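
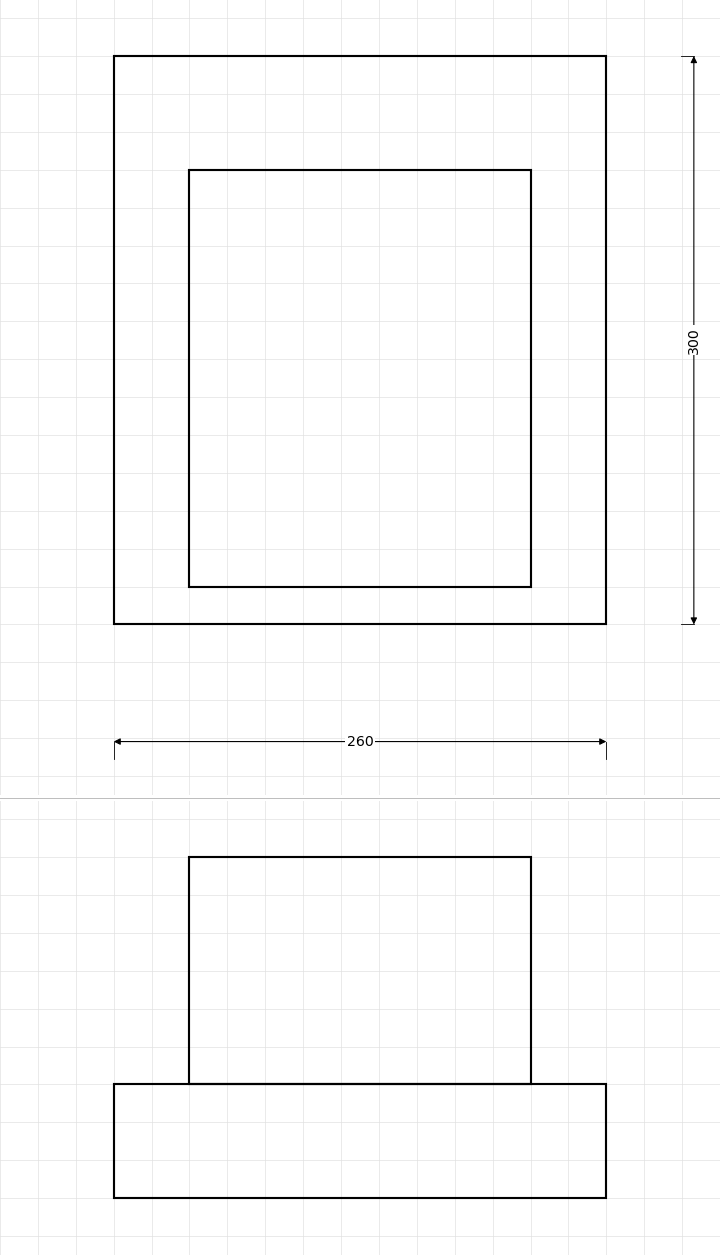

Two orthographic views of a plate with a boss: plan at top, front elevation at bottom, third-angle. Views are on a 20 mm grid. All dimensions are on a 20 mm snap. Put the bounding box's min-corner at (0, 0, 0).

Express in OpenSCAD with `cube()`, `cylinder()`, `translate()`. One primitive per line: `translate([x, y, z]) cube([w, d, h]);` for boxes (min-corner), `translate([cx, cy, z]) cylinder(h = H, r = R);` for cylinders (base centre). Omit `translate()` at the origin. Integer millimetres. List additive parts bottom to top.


cube([260, 300, 60]);
translate([40, 20, 60]) cube([180, 220, 120]);


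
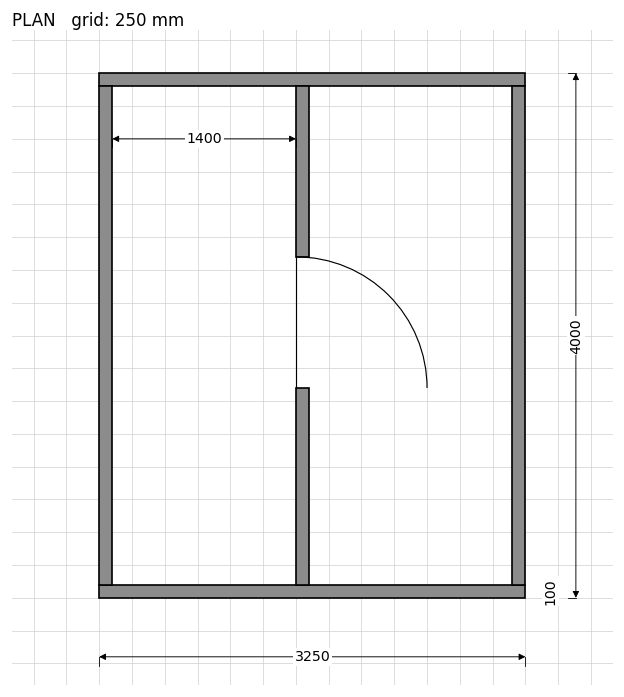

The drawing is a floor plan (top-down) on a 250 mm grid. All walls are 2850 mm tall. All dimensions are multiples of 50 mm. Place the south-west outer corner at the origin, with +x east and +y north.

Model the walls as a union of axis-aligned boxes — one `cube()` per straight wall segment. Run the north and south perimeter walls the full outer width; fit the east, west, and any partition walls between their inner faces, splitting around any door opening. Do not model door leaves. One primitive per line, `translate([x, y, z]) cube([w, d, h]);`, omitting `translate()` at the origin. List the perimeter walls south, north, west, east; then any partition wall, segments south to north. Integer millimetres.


cube([3250, 100, 2850]);
translate([0, 3900, 0]) cube([3250, 100, 2850]);
translate([0, 100, 0]) cube([100, 3800, 2850]);
translate([3150, 100, 0]) cube([100, 3800, 2850]);
translate([1500, 100, 0]) cube([100, 1500, 2850]);
translate([1500, 2600, 0]) cube([100, 1300, 2850]);


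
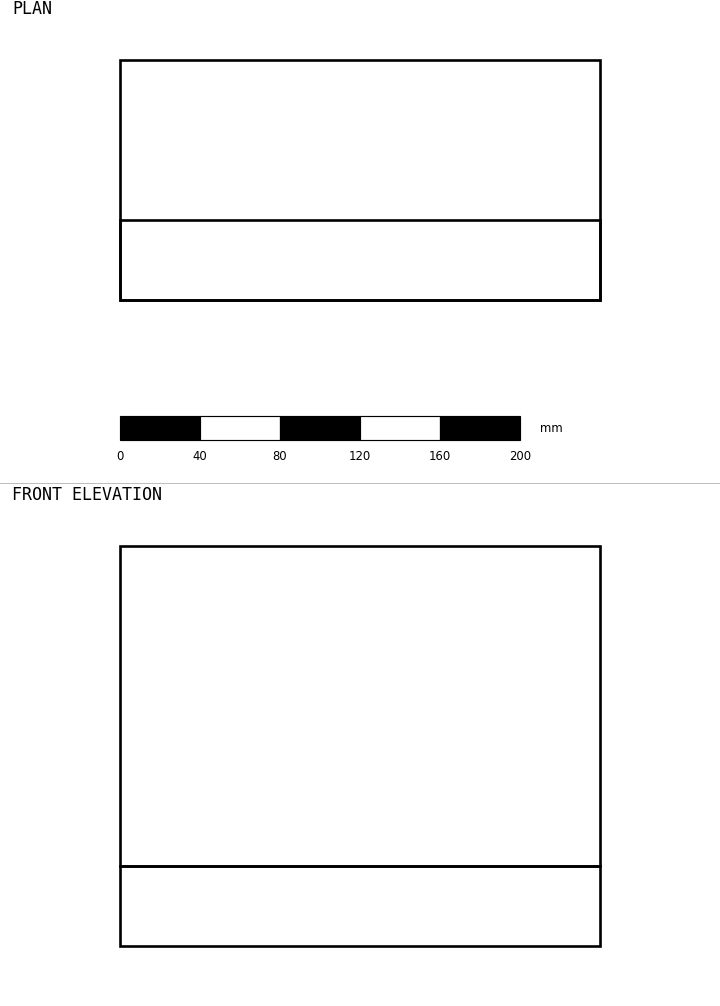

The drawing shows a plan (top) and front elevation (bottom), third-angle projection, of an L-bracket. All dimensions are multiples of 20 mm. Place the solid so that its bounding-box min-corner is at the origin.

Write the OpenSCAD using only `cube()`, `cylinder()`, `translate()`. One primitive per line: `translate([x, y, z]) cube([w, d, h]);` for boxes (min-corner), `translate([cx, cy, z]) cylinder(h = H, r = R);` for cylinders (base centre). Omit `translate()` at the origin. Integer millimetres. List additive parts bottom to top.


cube([240, 120, 40]);
translate([0, 0, 40]) cube([240, 40, 160]);


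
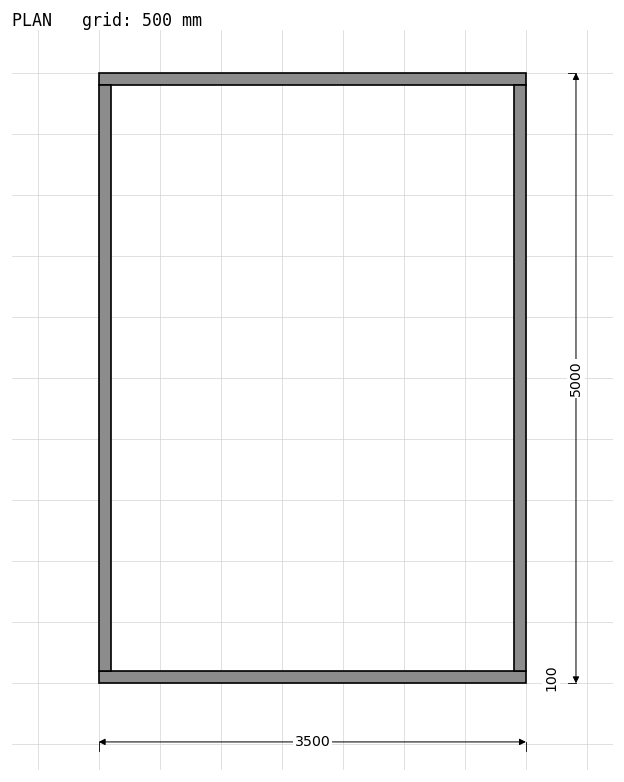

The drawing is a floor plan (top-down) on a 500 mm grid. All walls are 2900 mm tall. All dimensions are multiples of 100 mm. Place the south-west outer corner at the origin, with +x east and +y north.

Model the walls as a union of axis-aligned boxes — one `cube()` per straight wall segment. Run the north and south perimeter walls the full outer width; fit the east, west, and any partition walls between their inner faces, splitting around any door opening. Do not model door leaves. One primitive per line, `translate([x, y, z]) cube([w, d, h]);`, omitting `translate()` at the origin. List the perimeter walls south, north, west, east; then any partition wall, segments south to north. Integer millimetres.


cube([3500, 100, 2900]);
translate([0, 4900, 0]) cube([3500, 100, 2900]);
translate([0, 100, 0]) cube([100, 4800, 2900]);
translate([3400, 100, 0]) cube([100, 4800, 2900]);


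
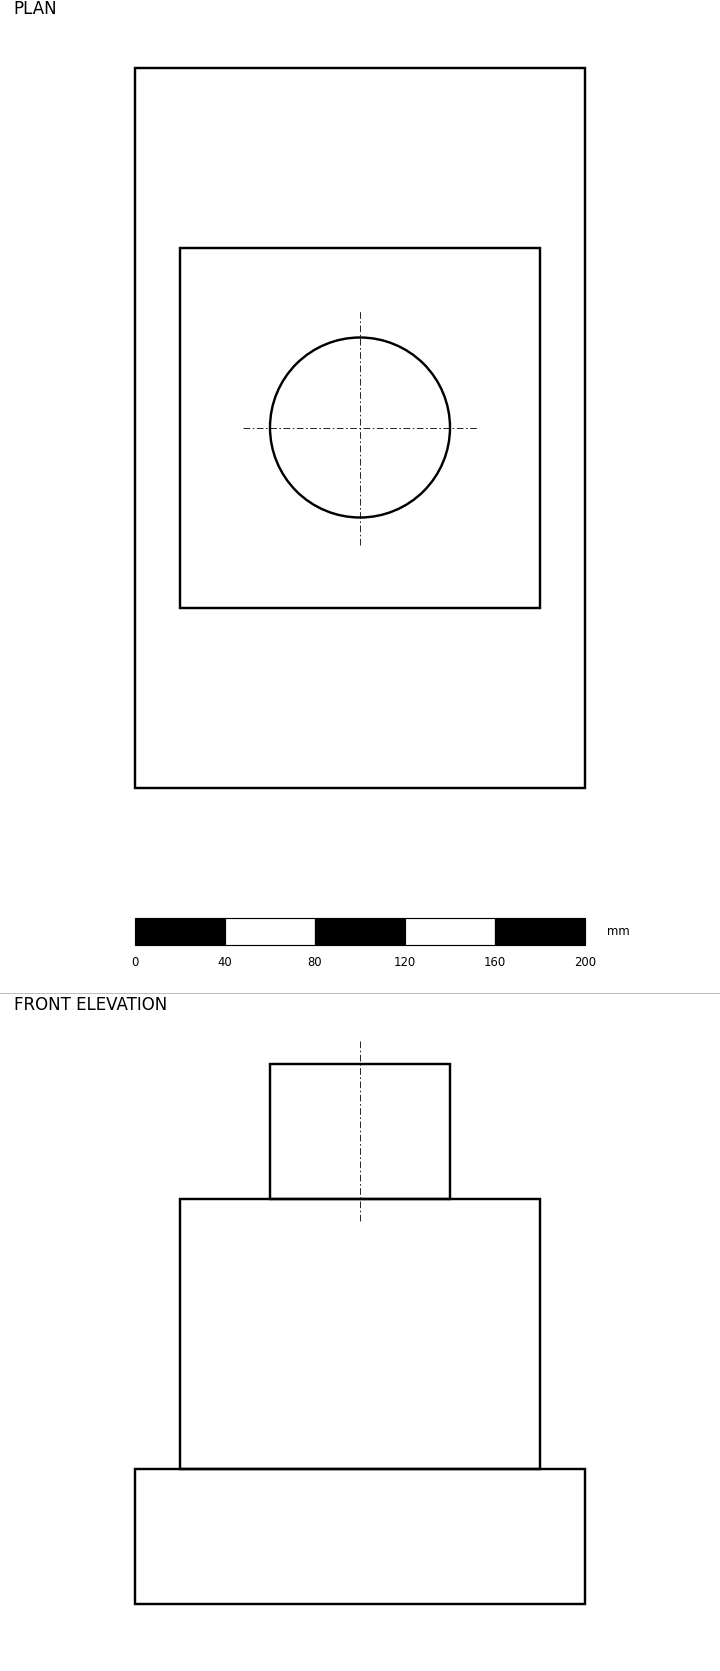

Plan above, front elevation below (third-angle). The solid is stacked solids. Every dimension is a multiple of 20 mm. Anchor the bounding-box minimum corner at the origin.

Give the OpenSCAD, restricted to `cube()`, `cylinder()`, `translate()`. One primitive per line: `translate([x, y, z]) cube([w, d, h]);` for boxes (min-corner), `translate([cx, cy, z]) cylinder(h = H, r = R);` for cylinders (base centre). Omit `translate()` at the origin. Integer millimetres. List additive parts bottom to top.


cube([200, 320, 60]);
translate([20, 80, 60]) cube([160, 160, 120]);
translate([100, 160, 180]) cylinder(h = 60, r = 40);


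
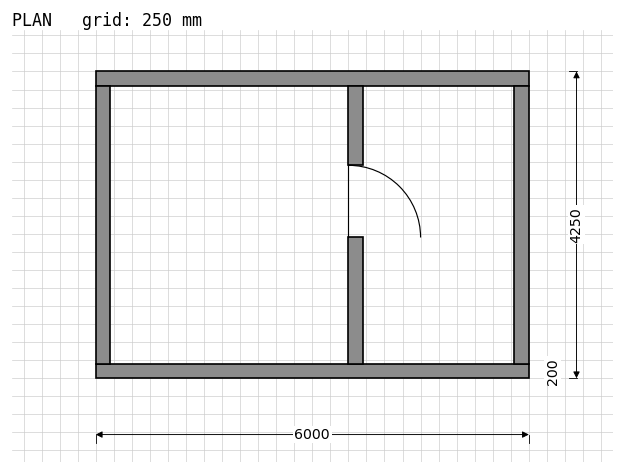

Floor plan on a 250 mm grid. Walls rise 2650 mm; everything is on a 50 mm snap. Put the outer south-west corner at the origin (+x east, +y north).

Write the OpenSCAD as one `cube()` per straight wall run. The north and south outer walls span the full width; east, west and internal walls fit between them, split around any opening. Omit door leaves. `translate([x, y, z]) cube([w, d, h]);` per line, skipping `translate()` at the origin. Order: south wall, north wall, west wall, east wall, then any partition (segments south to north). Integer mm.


cube([6000, 200, 2650]);
translate([0, 4050, 0]) cube([6000, 200, 2650]);
translate([0, 200, 0]) cube([200, 3850, 2650]);
translate([5800, 200, 0]) cube([200, 3850, 2650]);
translate([3500, 200, 0]) cube([200, 1750, 2650]);
translate([3500, 2950, 0]) cube([200, 1100, 2650]);


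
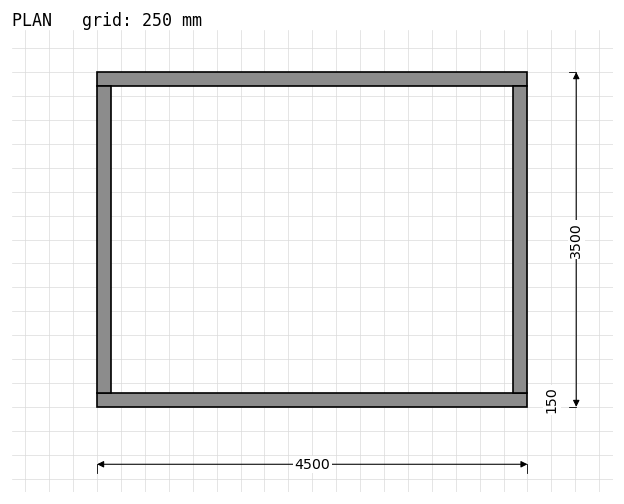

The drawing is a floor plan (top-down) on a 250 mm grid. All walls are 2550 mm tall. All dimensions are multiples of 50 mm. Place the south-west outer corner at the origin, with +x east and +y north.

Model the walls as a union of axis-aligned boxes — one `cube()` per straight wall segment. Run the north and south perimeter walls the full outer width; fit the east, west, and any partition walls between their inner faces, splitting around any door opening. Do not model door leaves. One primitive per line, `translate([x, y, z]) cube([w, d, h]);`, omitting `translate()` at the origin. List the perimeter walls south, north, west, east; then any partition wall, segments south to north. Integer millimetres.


cube([4500, 150, 2550]);
translate([0, 3350, 0]) cube([4500, 150, 2550]);
translate([0, 150, 0]) cube([150, 3200, 2550]);
translate([4350, 150, 0]) cube([150, 3200, 2550]);


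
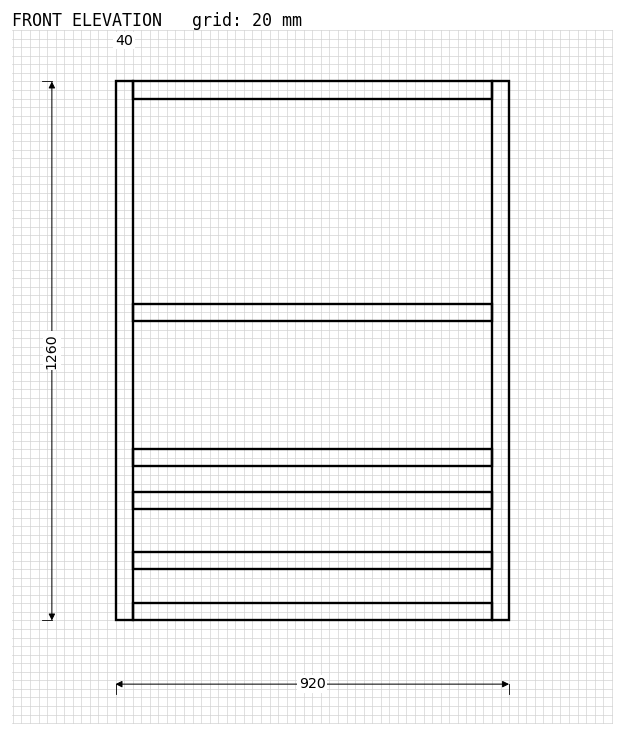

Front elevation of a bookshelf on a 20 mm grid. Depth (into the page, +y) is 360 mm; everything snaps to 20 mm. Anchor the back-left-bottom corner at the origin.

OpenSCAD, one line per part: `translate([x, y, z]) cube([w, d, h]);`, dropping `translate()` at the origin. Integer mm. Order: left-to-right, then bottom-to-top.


cube([40, 360, 1260]);
translate([40, 0, 0]) cube([840, 360, 40]);
translate([40, 0, 120]) cube([840, 360, 40]);
translate([40, 0, 260]) cube([840, 360, 40]);
translate([40, 0, 360]) cube([840, 360, 40]);
translate([40, 0, 700]) cube([840, 360, 40]);
translate([40, 0, 1220]) cube([840, 360, 40]);
translate([880, 0, 0]) cube([40, 360, 1260]);


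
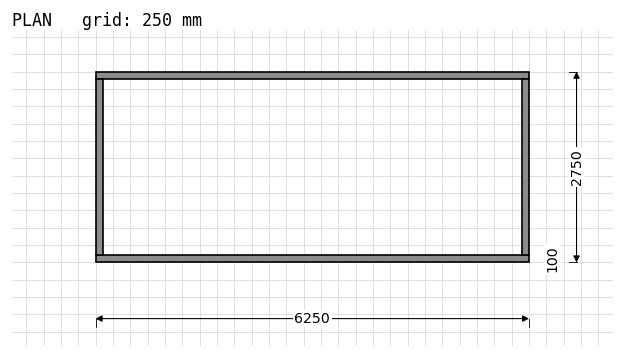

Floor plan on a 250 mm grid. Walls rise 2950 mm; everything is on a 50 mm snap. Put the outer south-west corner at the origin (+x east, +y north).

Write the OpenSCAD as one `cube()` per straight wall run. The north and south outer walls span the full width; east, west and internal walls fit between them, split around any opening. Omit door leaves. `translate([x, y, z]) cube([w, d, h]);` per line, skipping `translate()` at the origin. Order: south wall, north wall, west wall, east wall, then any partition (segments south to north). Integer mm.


cube([6250, 100, 2950]);
translate([0, 2650, 0]) cube([6250, 100, 2950]);
translate([0, 100, 0]) cube([100, 2550, 2950]);
translate([6150, 100, 0]) cube([100, 2550, 2950]);


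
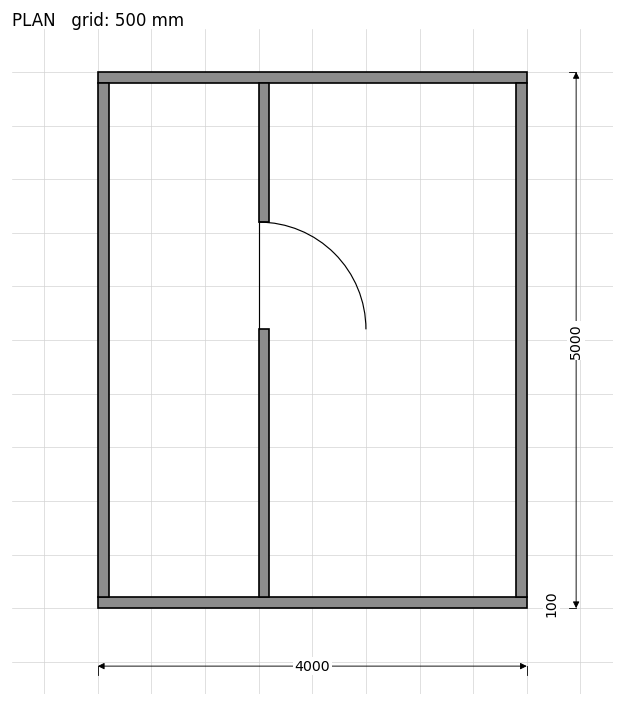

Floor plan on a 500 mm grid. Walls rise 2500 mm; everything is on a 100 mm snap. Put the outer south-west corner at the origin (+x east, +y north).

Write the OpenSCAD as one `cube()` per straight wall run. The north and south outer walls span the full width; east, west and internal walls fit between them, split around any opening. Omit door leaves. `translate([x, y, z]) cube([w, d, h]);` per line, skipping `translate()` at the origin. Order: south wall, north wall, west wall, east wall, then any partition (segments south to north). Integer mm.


cube([4000, 100, 2500]);
translate([0, 4900, 0]) cube([4000, 100, 2500]);
translate([0, 100, 0]) cube([100, 4800, 2500]);
translate([3900, 100, 0]) cube([100, 4800, 2500]);
translate([1500, 100, 0]) cube([100, 2500, 2500]);
translate([1500, 3600, 0]) cube([100, 1300, 2500]);


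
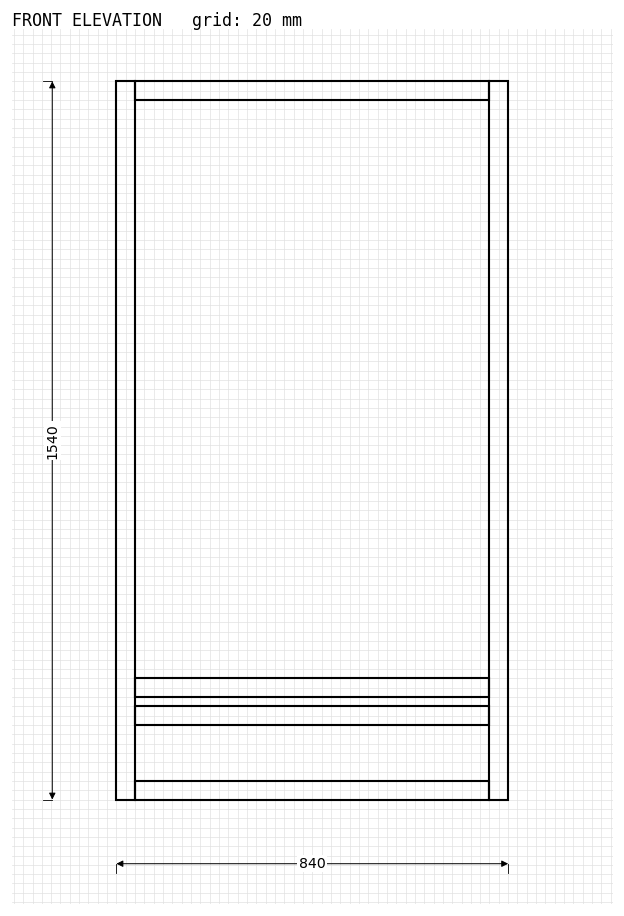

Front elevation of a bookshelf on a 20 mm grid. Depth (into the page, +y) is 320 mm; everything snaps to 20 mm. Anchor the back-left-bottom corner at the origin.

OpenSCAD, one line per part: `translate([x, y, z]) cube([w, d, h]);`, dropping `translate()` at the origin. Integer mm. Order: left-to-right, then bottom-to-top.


cube([40, 320, 1540]);
translate([40, 0, 0]) cube([760, 320, 40]);
translate([40, 0, 160]) cube([760, 320, 40]);
translate([40, 0, 220]) cube([760, 320, 40]);
translate([40, 0, 1500]) cube([760, 320, 40]);
translate([800, 0, 0]) cube([40, 320, 1540]);


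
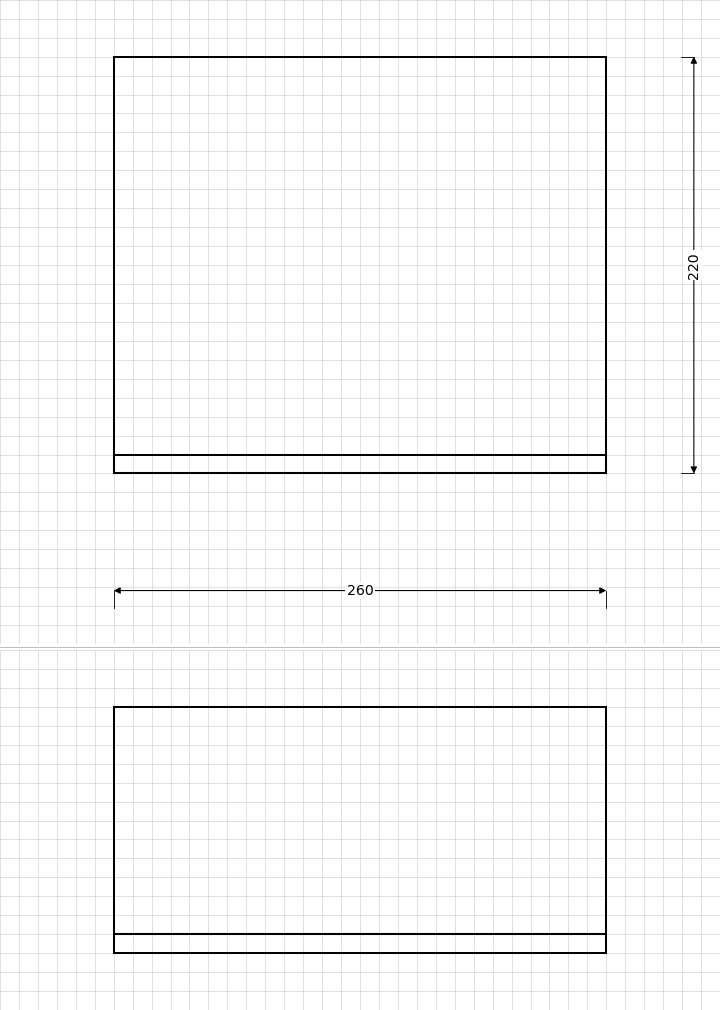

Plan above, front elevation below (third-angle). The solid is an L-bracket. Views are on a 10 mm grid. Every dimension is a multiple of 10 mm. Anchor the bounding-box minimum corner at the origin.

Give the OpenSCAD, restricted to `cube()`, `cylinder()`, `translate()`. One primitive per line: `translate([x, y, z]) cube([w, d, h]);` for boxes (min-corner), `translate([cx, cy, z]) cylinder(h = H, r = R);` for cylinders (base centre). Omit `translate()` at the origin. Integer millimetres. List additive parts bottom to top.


cube([260, 220, 10]);
translate([0, 0, 10]) cube([260, 10, 120]);


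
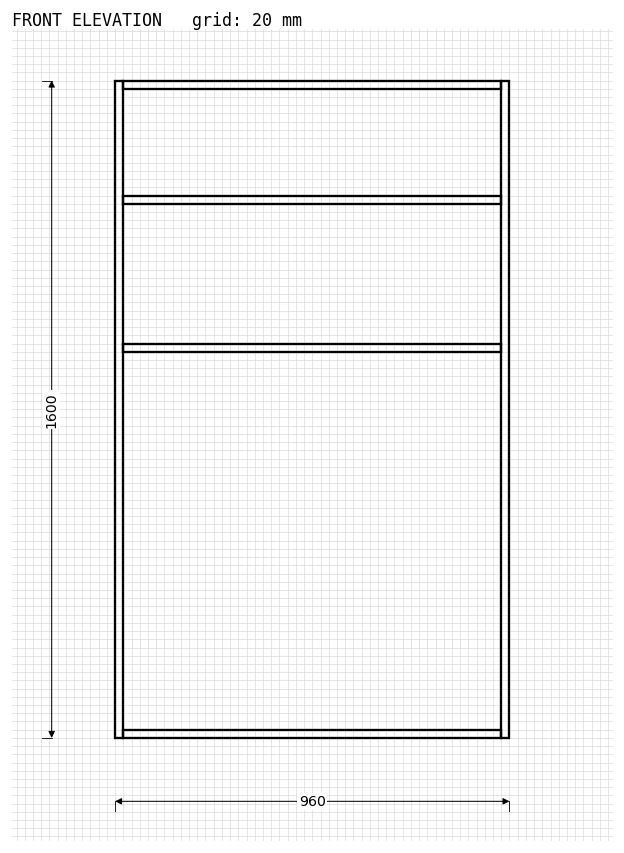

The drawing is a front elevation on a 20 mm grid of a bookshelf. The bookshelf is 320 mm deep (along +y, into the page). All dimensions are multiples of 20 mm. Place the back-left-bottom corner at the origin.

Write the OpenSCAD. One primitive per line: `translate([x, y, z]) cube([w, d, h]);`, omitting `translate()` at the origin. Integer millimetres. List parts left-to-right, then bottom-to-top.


cube([20, 320, 1600]);
translate([20, 0, 0]) cube([920, 320, 20]);
translate([20, 0, 940]) cube([920, 320, 20]);
translate([20, 0, 1300]) cube([920, 320, 20]);
translate([20, 0, 1580]) cube([920, 320, 20]);
translate([940, 0, 0]) cube([20, 320, 1600]);


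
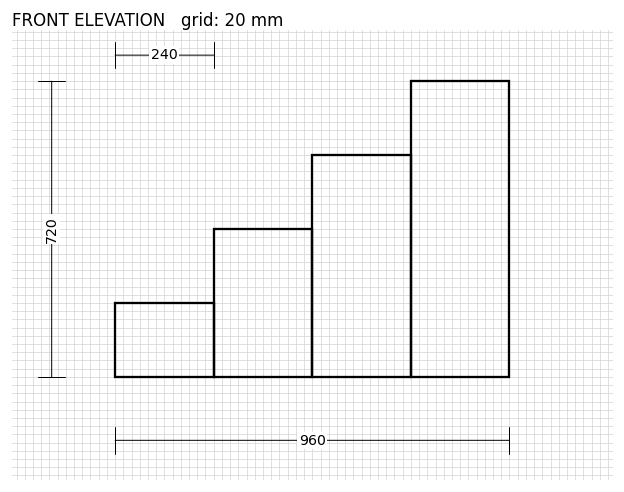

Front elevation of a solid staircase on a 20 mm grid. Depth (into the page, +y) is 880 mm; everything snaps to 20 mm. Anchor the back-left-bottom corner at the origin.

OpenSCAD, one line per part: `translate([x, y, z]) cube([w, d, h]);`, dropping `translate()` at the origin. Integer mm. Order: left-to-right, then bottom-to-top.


cube([240, 880, 180]);
translate([240, 0, 0]) cube([240, 880, 360]);
translate([480, 0, 0]) cube([240, 880, 540]);
translate([720, 0, 0]) cube([240, 880, 720]);


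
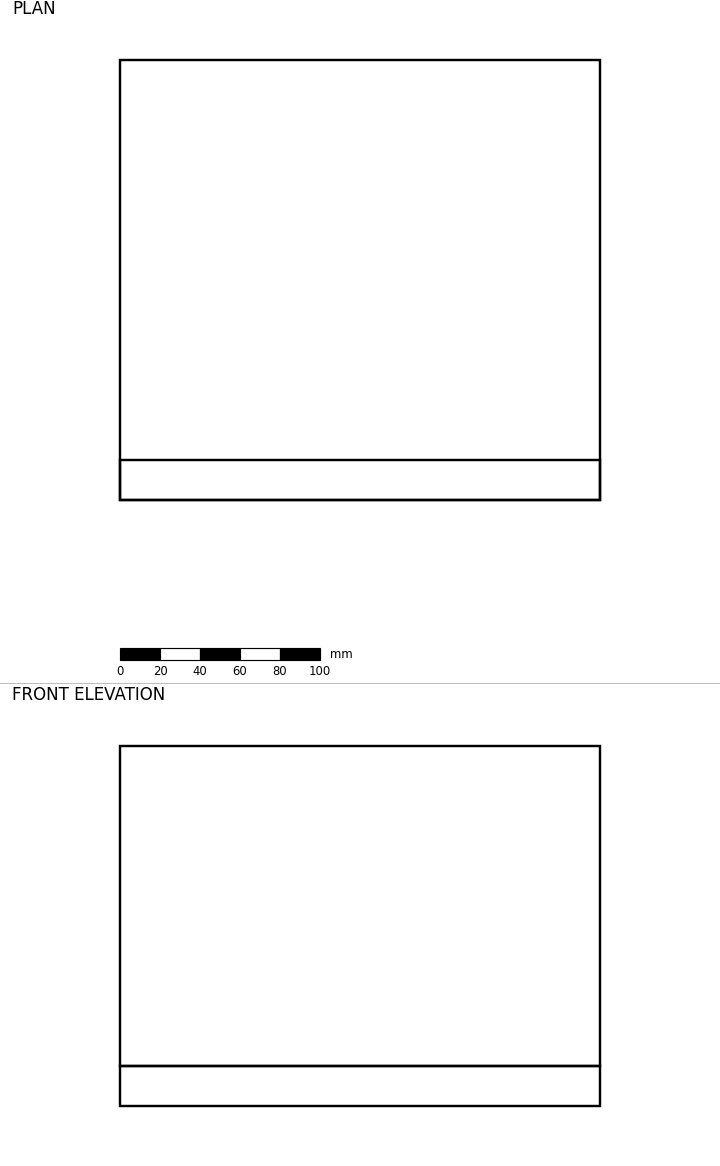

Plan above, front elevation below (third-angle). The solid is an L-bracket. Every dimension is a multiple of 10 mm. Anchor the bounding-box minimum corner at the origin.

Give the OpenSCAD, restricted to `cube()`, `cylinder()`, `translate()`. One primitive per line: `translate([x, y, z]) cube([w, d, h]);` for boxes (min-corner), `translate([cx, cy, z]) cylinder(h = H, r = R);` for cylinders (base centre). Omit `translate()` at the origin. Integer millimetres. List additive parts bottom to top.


cube([240, 220, 20]);
translate([0, 0, 20]) cube([240, 20, 160]);


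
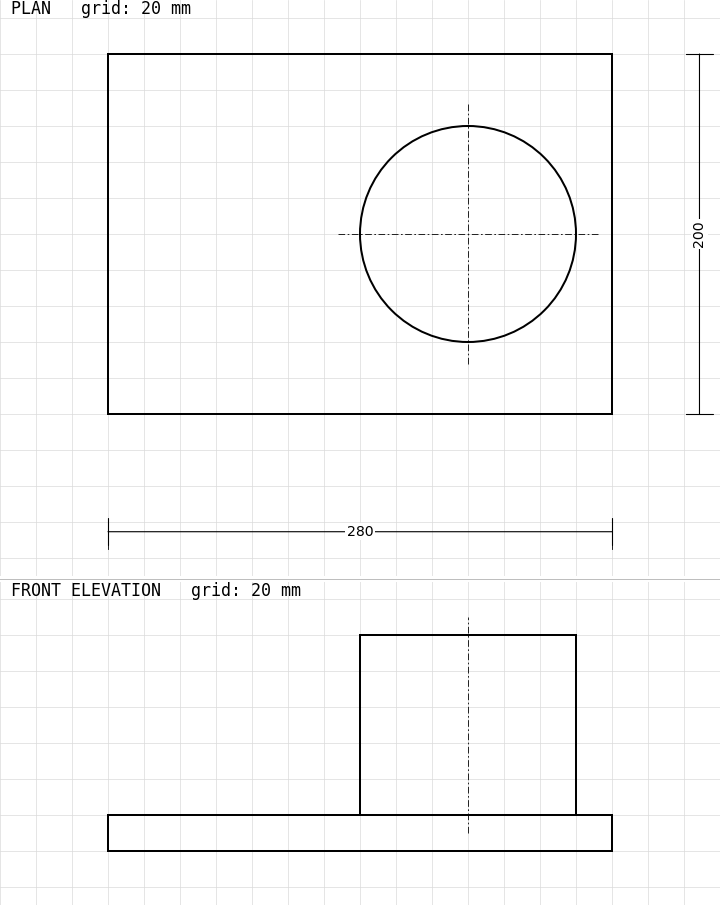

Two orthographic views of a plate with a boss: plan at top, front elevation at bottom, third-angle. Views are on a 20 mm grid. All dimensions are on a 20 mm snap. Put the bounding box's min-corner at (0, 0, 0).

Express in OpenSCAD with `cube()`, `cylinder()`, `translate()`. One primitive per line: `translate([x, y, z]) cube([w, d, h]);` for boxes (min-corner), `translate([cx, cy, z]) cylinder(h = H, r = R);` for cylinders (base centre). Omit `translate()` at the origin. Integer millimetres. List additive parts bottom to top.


cube([280, 200, 20]);
translate([200, 100, 20]) cylinder(h = 100, r = 60);


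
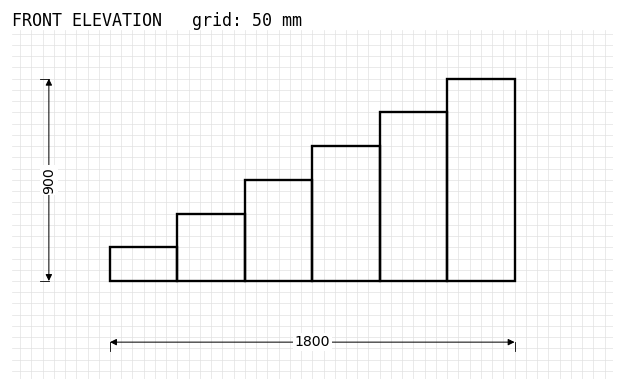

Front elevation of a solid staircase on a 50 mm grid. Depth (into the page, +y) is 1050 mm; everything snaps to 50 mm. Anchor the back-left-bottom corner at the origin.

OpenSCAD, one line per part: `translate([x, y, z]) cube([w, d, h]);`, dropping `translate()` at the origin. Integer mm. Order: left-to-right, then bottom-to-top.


cube([300, 1050, 150]);
translate([300, 0, 0]) cube([300, 1050, 300]);
translate([600, 0, 0]) cube([300, 1050, 450]);
translate([900, 0, 0]) cube([300, 1050, 600]);
translate([1200, 0, 0]) cube([300, 1050, 750]);
translate([1500, 0, 0]) cube([300, 1050, 900]);


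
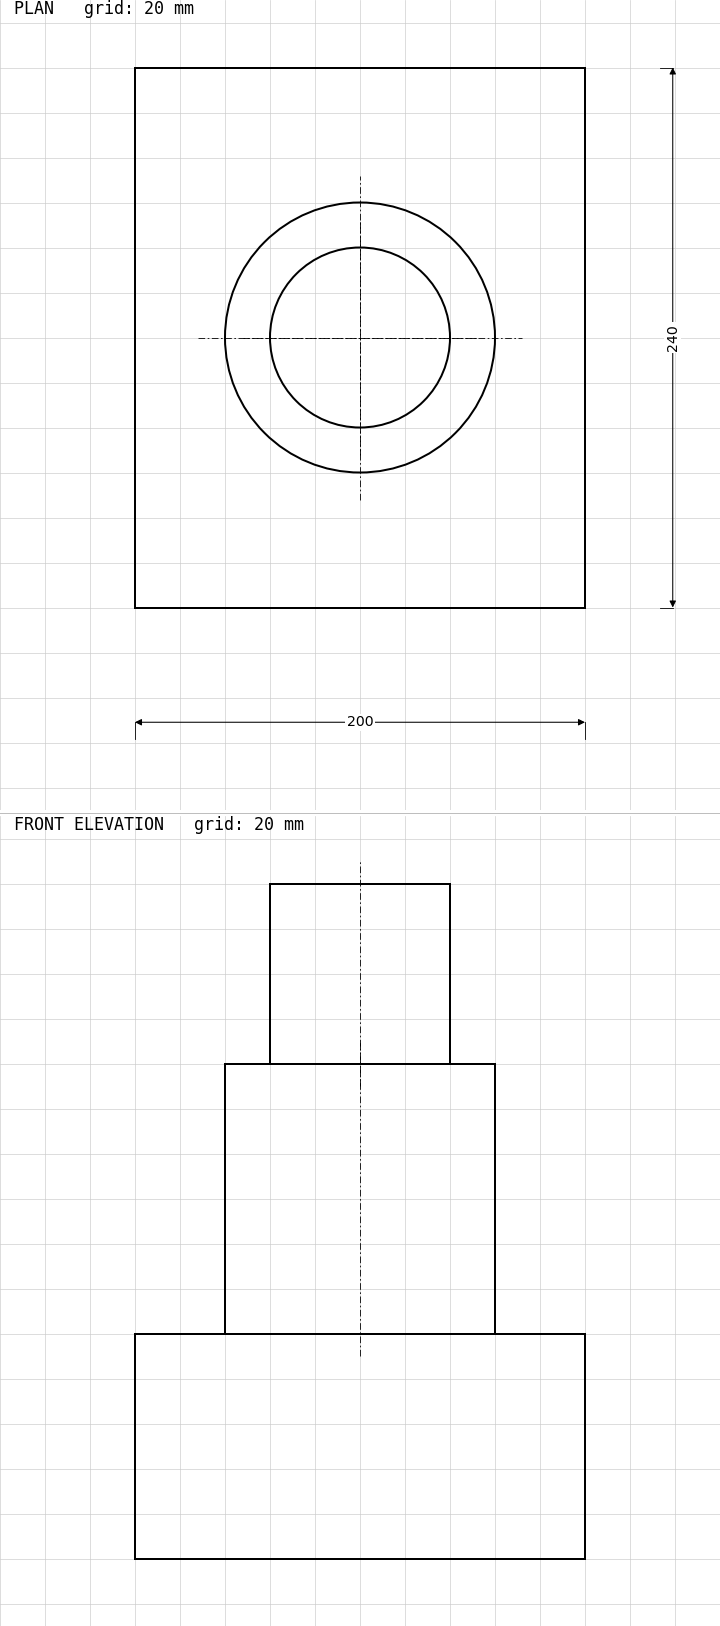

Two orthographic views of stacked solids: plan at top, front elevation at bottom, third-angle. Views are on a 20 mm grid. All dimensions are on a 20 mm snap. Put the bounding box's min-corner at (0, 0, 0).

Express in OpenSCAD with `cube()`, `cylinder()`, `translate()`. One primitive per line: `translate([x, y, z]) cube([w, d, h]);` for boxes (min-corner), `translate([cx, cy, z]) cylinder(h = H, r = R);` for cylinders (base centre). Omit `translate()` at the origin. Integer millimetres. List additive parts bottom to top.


cube([200, 240, 100]);
translate([100, 120, 100]) cylinder(h = 120, r = 60);
translate([100, 120, 220]) cylinder(h = 80, r = 40);


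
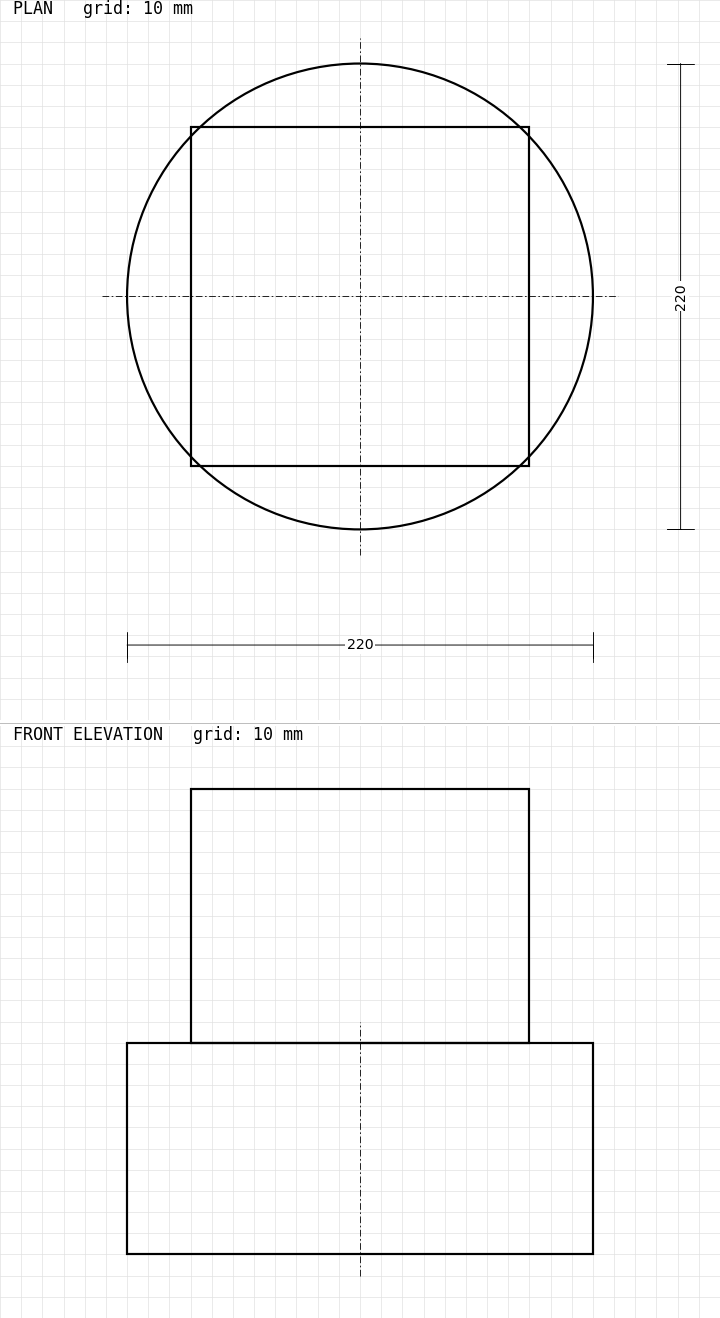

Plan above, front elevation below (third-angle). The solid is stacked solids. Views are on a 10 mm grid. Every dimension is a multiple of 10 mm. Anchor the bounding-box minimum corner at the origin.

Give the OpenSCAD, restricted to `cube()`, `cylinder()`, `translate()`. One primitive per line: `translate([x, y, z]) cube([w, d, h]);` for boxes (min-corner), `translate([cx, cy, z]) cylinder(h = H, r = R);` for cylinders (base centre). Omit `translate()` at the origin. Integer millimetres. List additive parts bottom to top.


translate([110, 110, 0]) cylinder(h = 100, r = 110);
translate([30, 30, 100]) cube([160, 160, 120]);


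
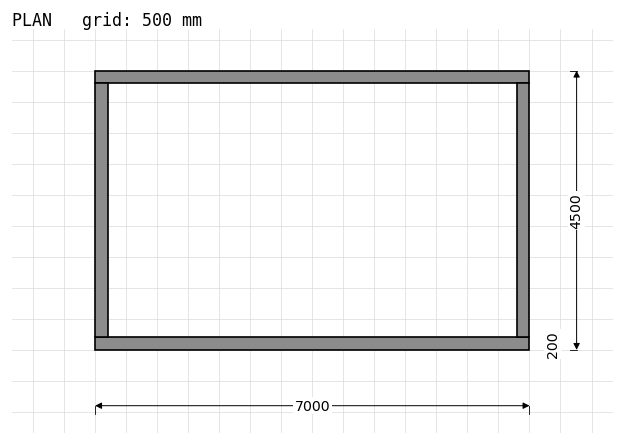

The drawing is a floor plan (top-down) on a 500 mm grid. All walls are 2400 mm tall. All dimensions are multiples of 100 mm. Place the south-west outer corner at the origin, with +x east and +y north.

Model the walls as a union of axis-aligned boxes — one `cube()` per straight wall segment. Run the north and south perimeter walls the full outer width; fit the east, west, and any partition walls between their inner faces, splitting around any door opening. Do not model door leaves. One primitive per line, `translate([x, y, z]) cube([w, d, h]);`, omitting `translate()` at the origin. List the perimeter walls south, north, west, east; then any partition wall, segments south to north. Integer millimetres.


cube([7000, 200, 2400]);
translate([0, 4300, 0]) cube([7000, 200, 2400]);
translate([0, 200, 0]) cube([200, 4100, 2400]);
translate([6800, 200, 0]) cube([200, 4100, 2400]);


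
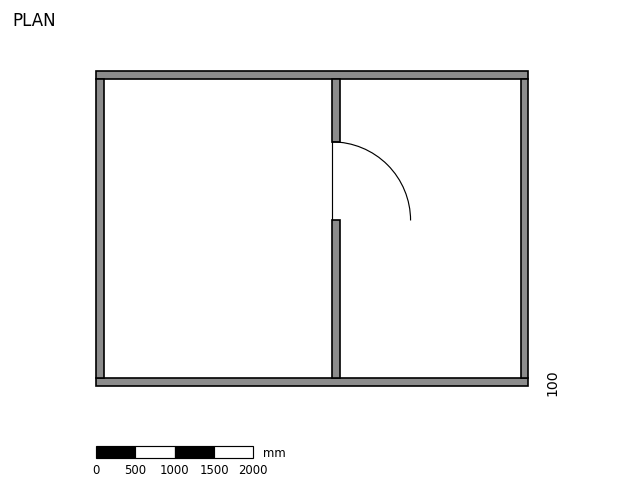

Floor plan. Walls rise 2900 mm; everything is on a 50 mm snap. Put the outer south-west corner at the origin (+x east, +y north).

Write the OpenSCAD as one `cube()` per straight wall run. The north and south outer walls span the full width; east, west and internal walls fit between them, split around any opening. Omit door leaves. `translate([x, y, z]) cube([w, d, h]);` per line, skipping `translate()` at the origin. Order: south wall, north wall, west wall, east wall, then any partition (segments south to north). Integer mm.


cube([5500, 100, 2900]);
translate([0, 3900, 0]) cube([5500, 100, 2900]);
translate([0, 100, 0]) cube([100, 3800, 2900]);
translate([5400, 100, 0]) cube([100, 3800, 2900]);
translate([3000, 100, 0]) cube([100, 2000, 2900]);
translate([3000, 3100, 0]) cube([100, 800, 2900]);


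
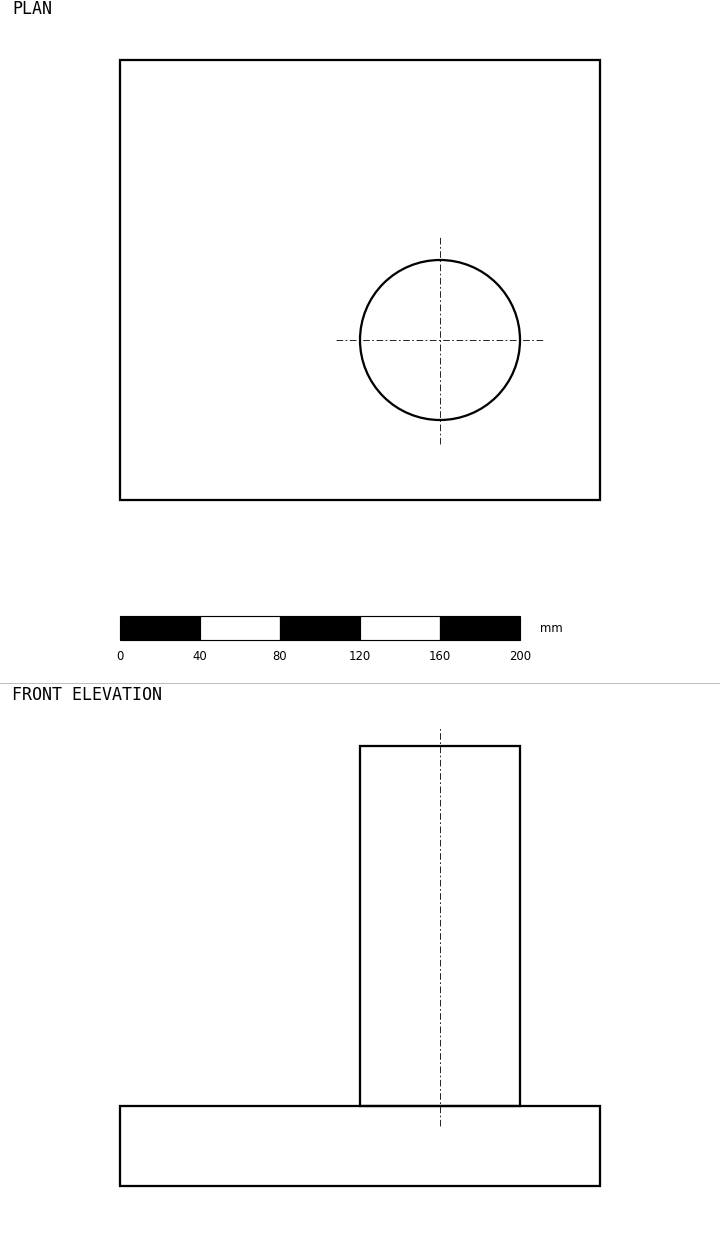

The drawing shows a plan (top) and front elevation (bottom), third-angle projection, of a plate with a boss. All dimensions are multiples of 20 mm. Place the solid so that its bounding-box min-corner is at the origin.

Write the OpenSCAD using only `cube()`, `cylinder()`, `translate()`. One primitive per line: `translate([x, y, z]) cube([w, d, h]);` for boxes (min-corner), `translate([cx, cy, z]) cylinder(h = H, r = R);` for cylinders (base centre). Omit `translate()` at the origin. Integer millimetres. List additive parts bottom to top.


cube([240, 220, 40]);
translate([160, 80, 40]) cylinder(h = 180, r = 40);


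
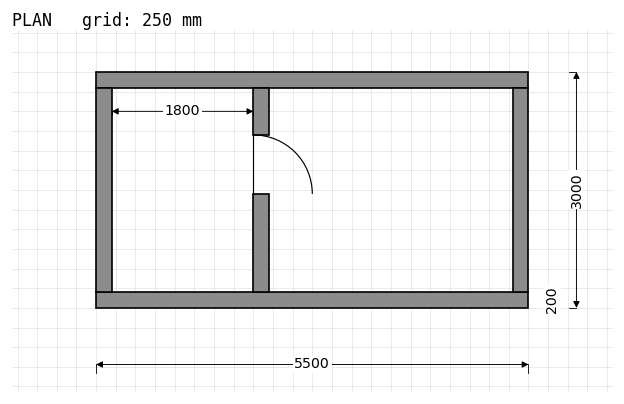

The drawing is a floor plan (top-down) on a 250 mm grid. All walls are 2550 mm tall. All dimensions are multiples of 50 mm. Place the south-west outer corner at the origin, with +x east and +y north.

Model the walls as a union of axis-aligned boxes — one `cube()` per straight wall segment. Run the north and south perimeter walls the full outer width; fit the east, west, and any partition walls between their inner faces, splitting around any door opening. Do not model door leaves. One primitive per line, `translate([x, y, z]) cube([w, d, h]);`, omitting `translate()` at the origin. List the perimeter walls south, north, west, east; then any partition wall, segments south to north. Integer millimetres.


cube([5500, 200, 2550]);
translate([0, 2800, 0]) cube([5500, 200, 2550]);
translate([0, 200, 0]) cube([200, 2600, 2550]);
translate([5300, 200, 0]) cube([200, 2600, 2550]);
translate([2000, 200, 0]) cube([200, 1250, 2550]);
translate([2000, 2200, 0]) cube([200, 600, 2550]);


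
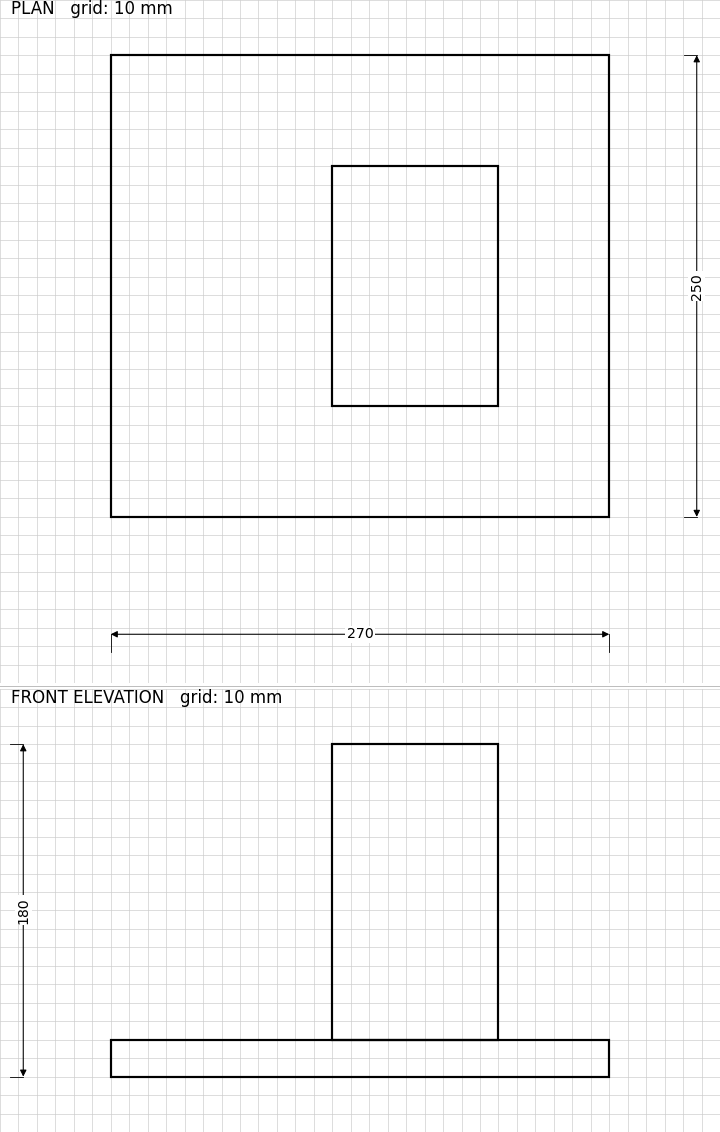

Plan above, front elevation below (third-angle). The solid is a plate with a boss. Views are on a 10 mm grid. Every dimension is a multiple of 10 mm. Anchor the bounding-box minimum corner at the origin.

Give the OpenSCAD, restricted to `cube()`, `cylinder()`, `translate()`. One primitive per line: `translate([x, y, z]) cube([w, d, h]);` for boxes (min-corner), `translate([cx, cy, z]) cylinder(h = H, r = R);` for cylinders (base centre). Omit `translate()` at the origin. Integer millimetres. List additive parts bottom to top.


cube([270, 250, 20]);
translate([120, 60, 20]) cube([90, 130, 160]);


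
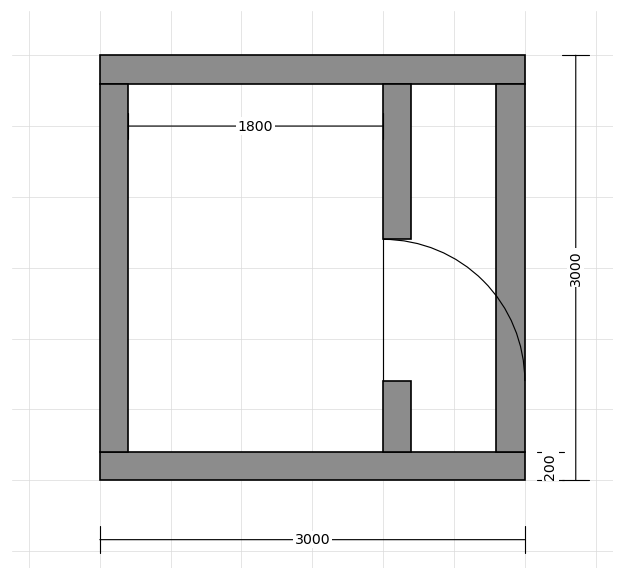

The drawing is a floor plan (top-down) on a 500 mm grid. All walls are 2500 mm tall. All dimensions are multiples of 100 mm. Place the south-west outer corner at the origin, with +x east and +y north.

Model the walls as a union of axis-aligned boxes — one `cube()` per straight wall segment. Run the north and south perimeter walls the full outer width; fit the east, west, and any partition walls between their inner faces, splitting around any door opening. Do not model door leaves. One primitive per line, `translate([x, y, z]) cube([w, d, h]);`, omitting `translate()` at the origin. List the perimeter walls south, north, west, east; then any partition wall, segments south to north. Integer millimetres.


cube([3000, 200, 2500]);
translate([0, 2800, 0]) cube([3000, 200, 2500]);
translate([0, 200, 0]) cube([200, 2600, 2500]);
translate([2800, 200, 0]) cube([200, 2600, 2500]);
translate([2000, 200, 0]) cube([200, 500, 2500]);
translate([2000, 1700, 0]) cube([200, 1100, 2500]);


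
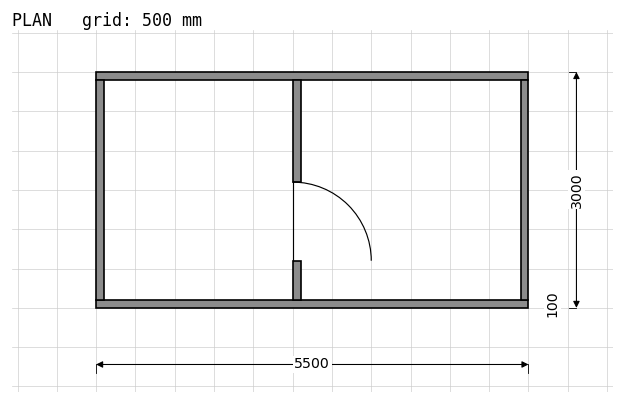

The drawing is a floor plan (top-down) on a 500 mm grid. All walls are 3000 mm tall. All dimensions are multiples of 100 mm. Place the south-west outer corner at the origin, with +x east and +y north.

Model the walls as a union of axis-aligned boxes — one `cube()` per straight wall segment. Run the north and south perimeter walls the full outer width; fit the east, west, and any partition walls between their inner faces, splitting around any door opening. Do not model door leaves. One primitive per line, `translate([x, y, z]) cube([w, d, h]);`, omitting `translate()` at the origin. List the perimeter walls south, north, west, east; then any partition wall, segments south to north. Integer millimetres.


cube([5500, 100, 3000]);
translate([0, 2900, 0]) cube([5500, 100, 3000]);
translate([0, 100, 0]) cube([100, 2800, 3000]);
translate([5400, 100, 0]) cube([100, 2800, 3000]);
translate([2500, 100, 0]) cube([100, 500, 3000]);
translate([2500, 1600, 0]) cube([100, 1300, 3000]);


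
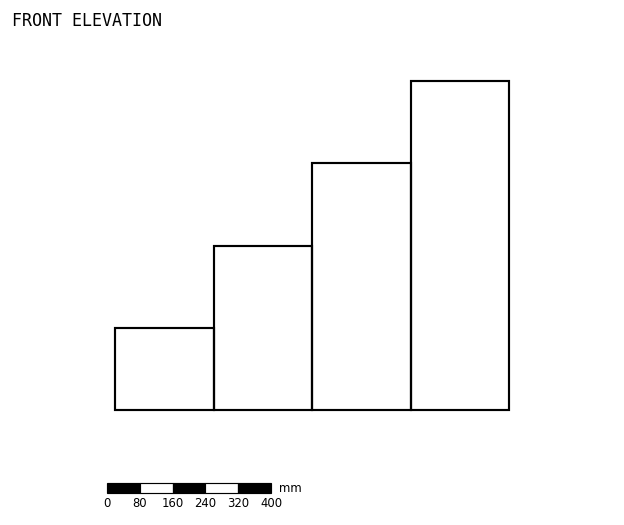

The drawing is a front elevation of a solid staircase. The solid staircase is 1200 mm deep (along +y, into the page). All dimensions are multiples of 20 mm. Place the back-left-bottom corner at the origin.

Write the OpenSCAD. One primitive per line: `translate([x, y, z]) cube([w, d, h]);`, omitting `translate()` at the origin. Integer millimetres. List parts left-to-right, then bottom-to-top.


cube([240, 1200, 200]);
translate([240, 0, 0]) cube([240, 1200, 400]);
translate([480, 0, 0]) cube([240, 1200, 600]);
translate([720, 0, 0]) cube([240, 1200, 800]);


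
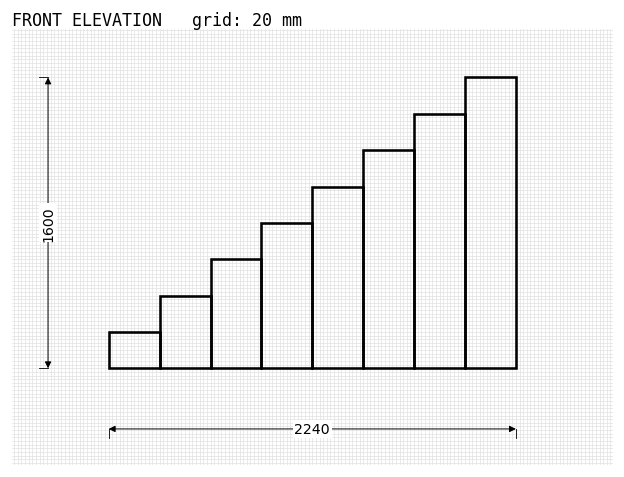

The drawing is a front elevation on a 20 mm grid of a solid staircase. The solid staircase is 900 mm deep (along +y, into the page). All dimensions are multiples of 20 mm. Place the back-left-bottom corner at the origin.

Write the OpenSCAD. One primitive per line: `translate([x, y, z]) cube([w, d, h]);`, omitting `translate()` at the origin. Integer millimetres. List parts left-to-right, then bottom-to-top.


cube([280, 900, 200]);
translate([280, 0, 0]) cube([280, 900, 400]);
translate([560, 0, 0]) cube([280, 900, 600]);
translate([840, 0, 0]) cube([280, 900, 800]);
translate([1120, 0, 0]) cube([280, 900, 1000]);
translate([1400, 0, 0]) cube([280, 900, 1200]);
translate([1680, 0, 0]) cube([280, 900, 1400]);
translate([1960, 0, 0]) cube([280, 900, 1600]);


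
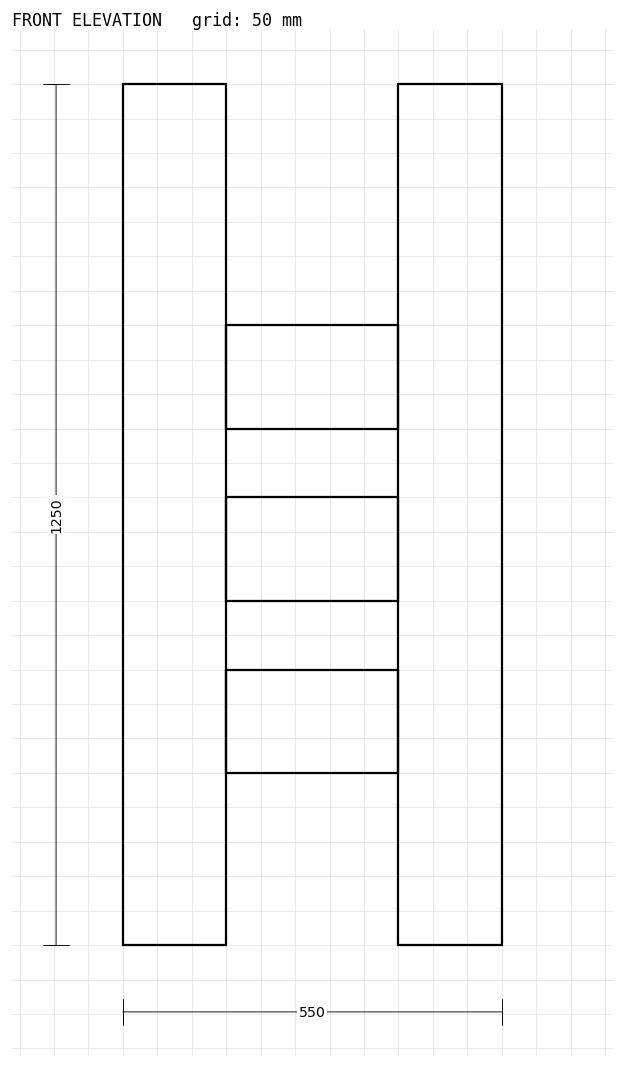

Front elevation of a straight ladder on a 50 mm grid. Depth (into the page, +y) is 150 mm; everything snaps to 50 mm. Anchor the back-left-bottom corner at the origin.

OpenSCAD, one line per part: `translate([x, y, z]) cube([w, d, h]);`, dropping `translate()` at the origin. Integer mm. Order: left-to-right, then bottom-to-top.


cube([150, 150, 1250]);
translate([150, 0, 250]) cube([250, 150, 150]);
translate([150, 0, 500]) cube([250, 150, 150]);
translate([150, 0, 750]) cube([250, 150, 150]);
translate([400, 0, 0]) cube([150, 150, 1250]);


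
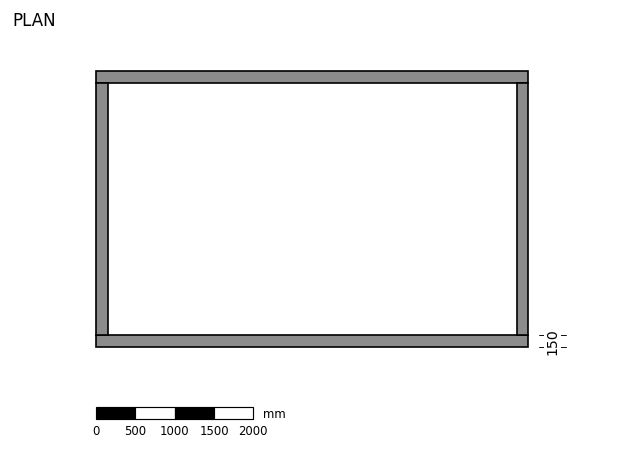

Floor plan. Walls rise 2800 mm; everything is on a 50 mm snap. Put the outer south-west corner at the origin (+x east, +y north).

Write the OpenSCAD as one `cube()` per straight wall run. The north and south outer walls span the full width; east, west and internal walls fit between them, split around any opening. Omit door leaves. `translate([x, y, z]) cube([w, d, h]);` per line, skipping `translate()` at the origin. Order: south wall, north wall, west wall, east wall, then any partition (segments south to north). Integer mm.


cube([5500, 150, 2800]);
translate([0, 3350, 0]) cube([5500, 150, 2800]);
translate([0, 150, 0]) cube([150, 3200, 2800]);
translate([5350, 150, 0]) cube([150, 3200, 2800]);


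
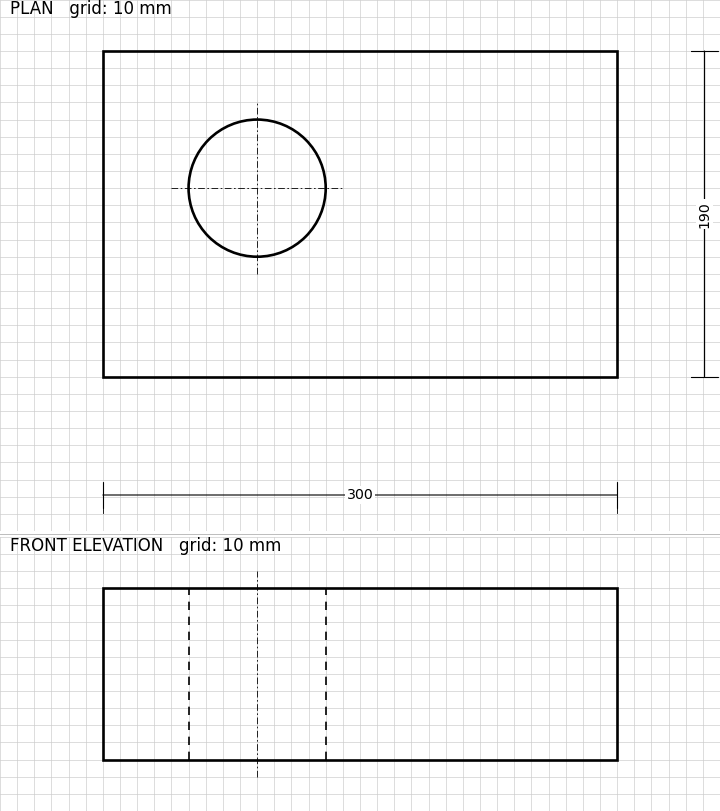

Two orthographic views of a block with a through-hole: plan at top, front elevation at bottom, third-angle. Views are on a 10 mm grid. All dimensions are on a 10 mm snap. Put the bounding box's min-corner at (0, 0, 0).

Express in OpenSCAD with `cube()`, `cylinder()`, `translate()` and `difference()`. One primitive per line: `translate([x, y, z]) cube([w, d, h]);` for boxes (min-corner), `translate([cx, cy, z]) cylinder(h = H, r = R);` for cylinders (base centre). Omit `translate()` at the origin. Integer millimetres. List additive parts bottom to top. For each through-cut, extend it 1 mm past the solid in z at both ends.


difference() {
  cube([300, 190, 100]);
  translate([90, 110, -1]) cylinder(h = 102, r = 40);
}


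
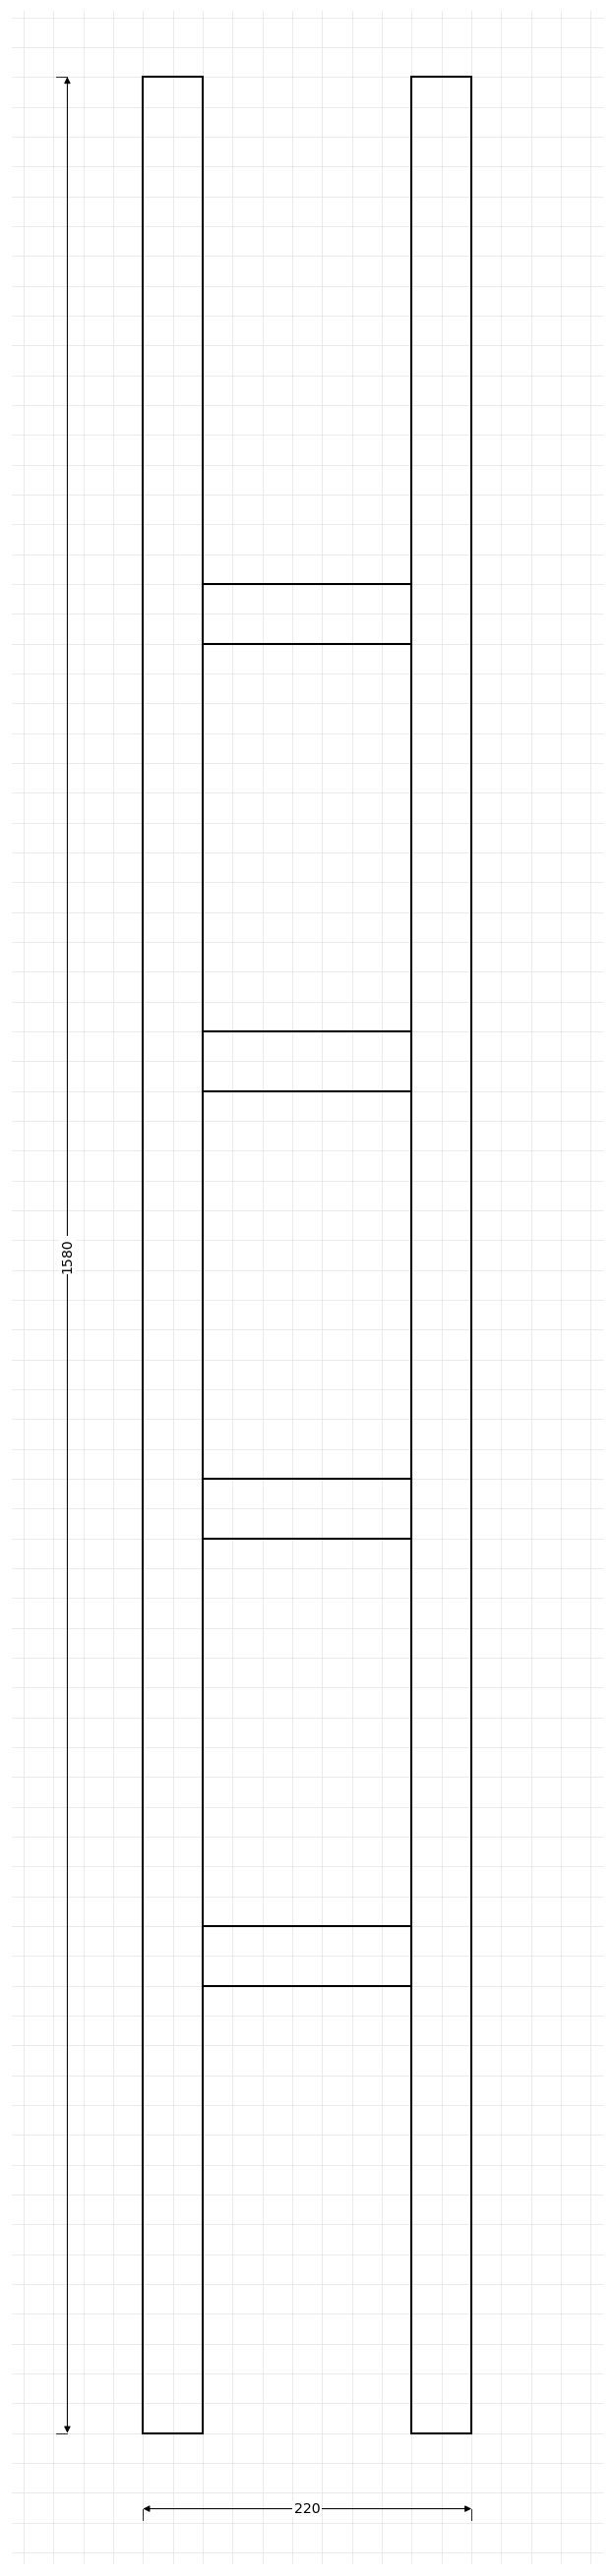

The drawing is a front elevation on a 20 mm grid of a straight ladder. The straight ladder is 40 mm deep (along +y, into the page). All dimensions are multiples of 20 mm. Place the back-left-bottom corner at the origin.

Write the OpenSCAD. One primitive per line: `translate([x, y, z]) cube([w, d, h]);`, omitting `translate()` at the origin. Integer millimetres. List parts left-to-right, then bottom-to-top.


cube([40, 40, 1580]);
translate([40, 0, 300]) cube([140, 40, 40]);
translate([40, 0, 600]) cube([140, 40, 40]);
translate([40, 0, 900]) cube([140, 40, 40]);
translate([40, 0, 1200]) cube([140, 40, 40]);
translate([180, 0, 0]) cube([40, 40, 1580]);


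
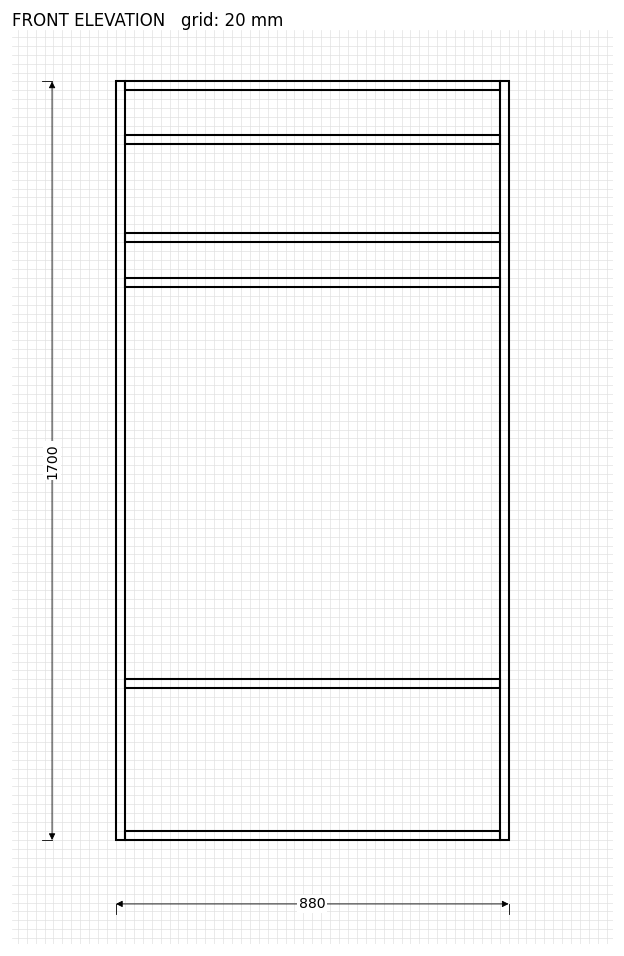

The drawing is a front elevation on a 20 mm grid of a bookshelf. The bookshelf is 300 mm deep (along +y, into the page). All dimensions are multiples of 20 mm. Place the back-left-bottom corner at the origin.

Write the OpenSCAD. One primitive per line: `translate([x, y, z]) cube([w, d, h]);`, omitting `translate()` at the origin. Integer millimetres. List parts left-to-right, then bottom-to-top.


cube([20, 300, 1700]);
translate([20, 0, 0]) cube([840, 300, 20]);
translate([20, 0, 340]) cube([840, 300, 20]);
translate([20, 0, 1240]) cube([840, 300, 20]);
translate([20, 0, 1340]) cube([840, 300, 20]);
translate([20, 0, 1560]) cube([840, 300, 20]);
translate([20, 0, 1680]) cube([840, 300, 20]);
translate([860, 0, 0]) cube([20, 300, 1700]);


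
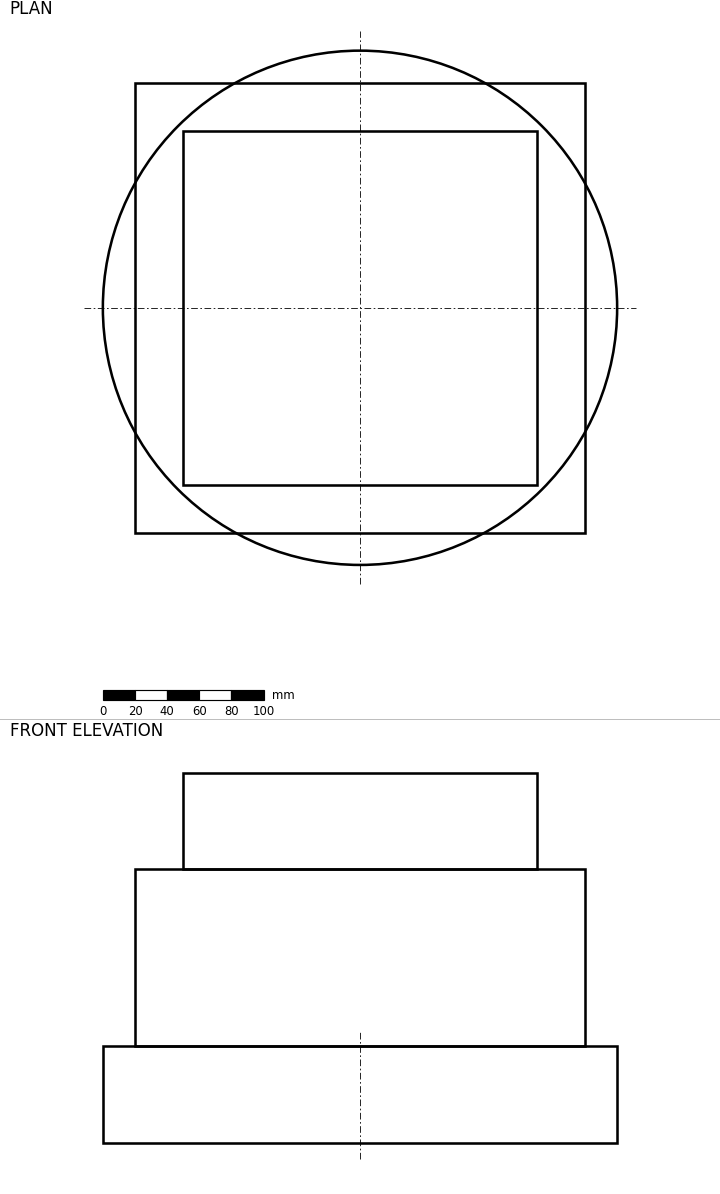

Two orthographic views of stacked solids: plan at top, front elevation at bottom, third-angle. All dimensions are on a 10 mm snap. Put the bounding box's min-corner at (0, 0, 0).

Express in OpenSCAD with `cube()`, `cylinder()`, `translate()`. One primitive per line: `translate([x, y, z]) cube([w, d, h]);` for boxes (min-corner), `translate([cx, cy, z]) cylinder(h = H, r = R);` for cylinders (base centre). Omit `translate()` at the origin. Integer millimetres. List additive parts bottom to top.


translate([160, 160, 0]) cylinder(h = 60, r = 160);
translate([20, 20, 60]) cube([280, 280, 110]);
translate([50, 50, 170]) cube([220, 220, 60]);


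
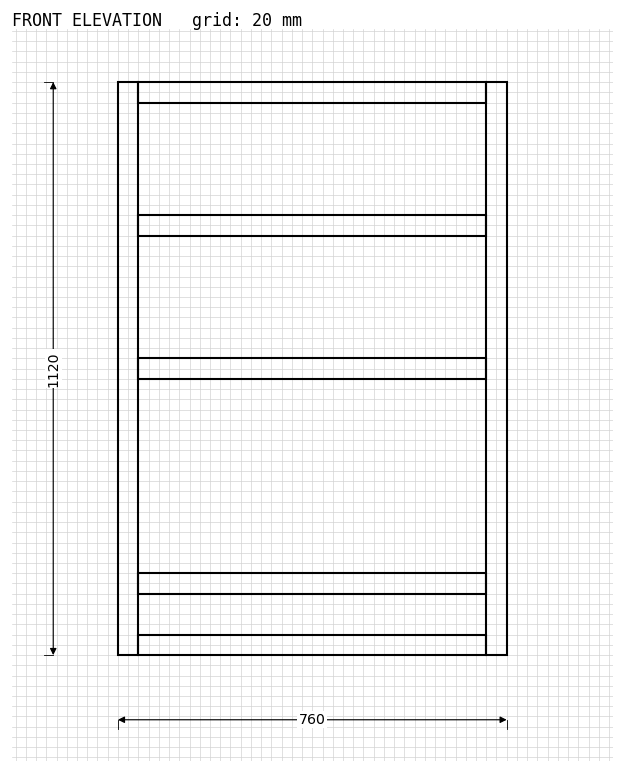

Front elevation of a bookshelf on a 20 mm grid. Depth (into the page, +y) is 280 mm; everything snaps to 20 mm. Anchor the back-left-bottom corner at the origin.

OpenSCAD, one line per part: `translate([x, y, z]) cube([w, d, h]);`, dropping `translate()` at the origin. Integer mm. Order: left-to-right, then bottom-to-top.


cube([40, 280, 1120]);
translate([40, 0, 0]) cube([680, 280, 40]);
translate([40, 0, 120]) cube([680, 280, 40]);
translate([40, 0, 540]) cube([680, 280, 40]);
translate([40, 0, 820]) cube([680, 280, 40]);
translate([40, 0, 1080]) cube([680, 280, 40]);
translate([720, 0, 0]) cube([40, 280, 1120]);


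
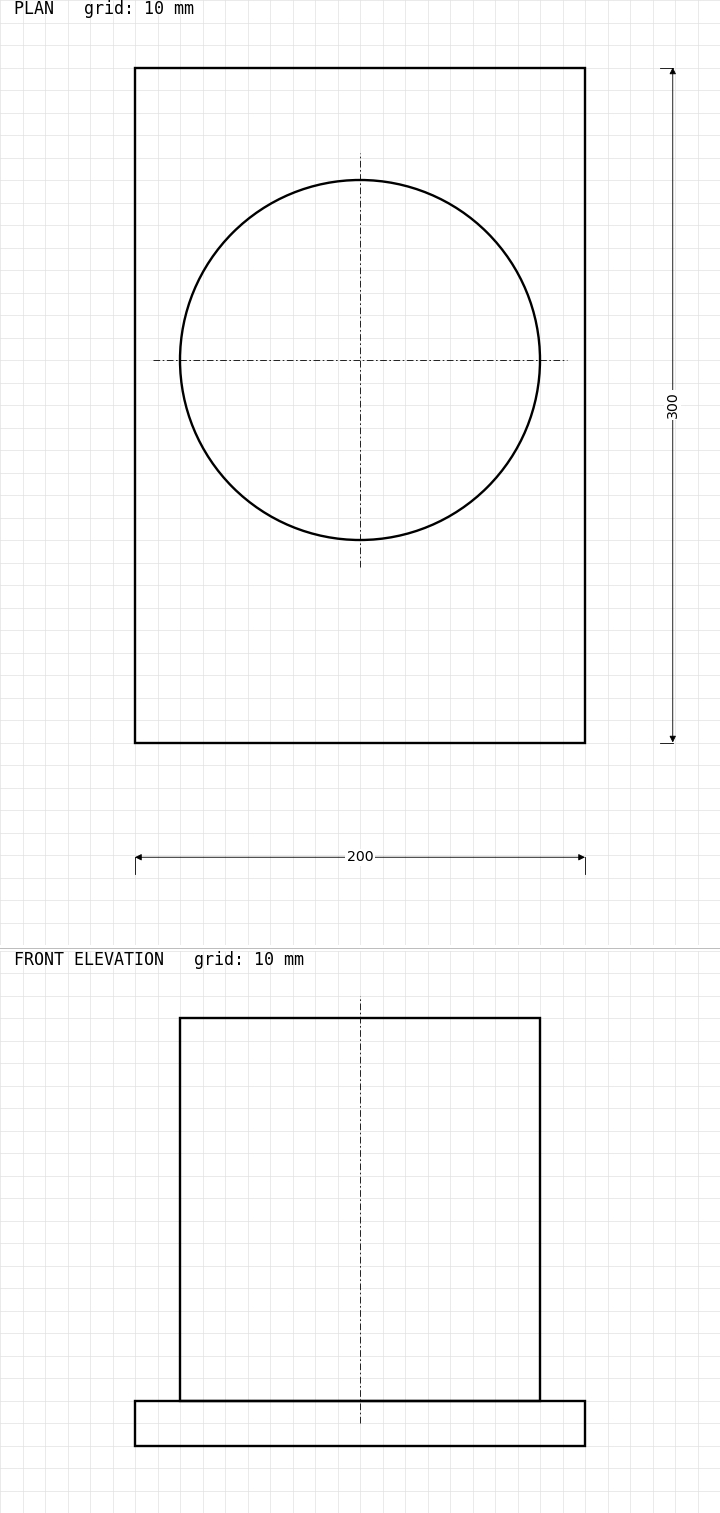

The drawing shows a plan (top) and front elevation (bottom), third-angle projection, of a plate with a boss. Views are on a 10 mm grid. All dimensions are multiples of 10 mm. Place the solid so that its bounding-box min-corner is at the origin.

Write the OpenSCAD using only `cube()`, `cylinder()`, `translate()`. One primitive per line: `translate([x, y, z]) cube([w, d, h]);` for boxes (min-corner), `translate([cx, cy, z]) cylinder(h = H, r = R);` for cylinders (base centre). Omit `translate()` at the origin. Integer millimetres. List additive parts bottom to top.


cube([200, 300, 20]);
translate([100, 170, 20]) cylinder(h = 170, r = 80);


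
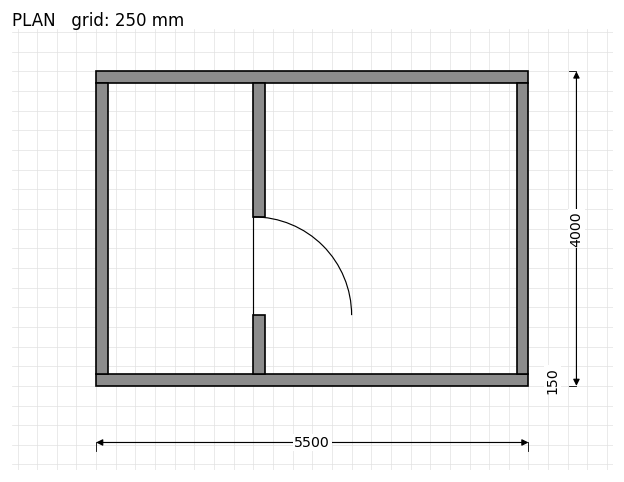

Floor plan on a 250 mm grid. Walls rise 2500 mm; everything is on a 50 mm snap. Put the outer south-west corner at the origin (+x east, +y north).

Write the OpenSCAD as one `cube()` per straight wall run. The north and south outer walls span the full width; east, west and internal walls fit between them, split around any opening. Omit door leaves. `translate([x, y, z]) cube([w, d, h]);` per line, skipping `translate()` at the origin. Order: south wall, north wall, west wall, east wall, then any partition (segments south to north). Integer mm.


cube([5500, 150, 2500]);
translate([0, 3850, 0]) cube([5500, 150, 2500]);
translate([0, 150, 0]) cube([150, 3700, 2500]);
translate([5350, 150, 0]) cube([150, 3700, 2500]);
translate([2000, 150, 0]) cube([150, 750, 2500]);
translate([2000, 2150, 0]) cube([150, 1700, 2500]);
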